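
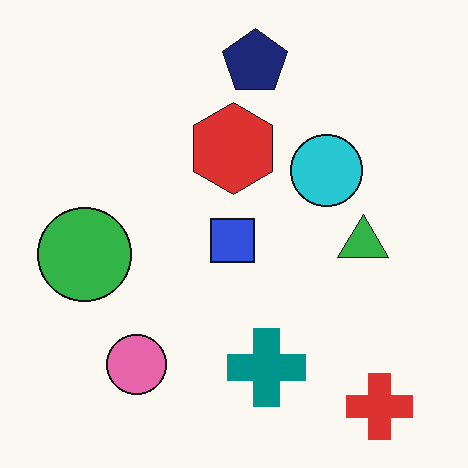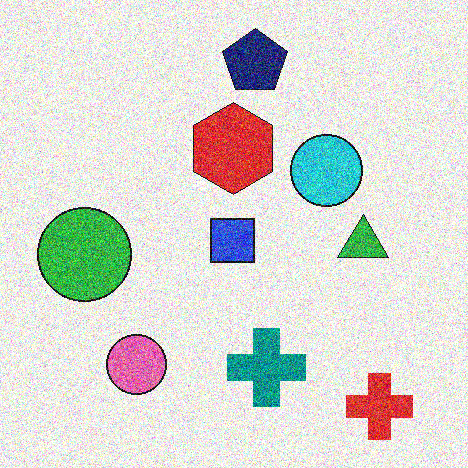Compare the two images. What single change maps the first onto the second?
The second image is the first degraded with heavy additive noise.

Random speckle covers the whole image, including the flat background.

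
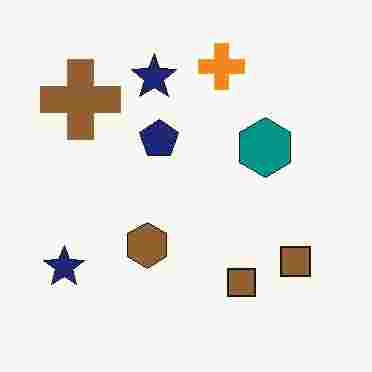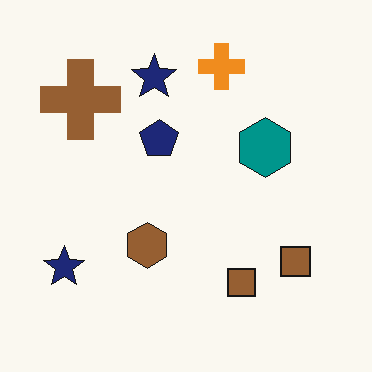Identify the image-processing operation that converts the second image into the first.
This is the original image heavily JPEG-compressed with obvious blocking artifacts.

Blocky 8×8 compression artifacts appear around shape edges and the flat background shows ringing — characteristic JPEG degradation.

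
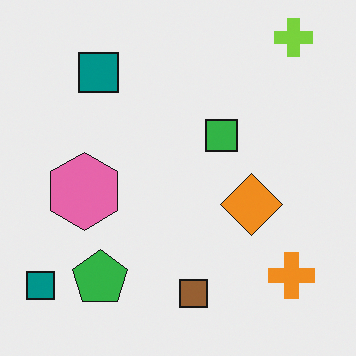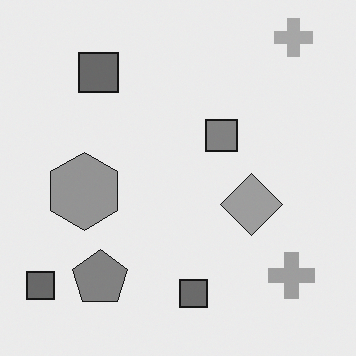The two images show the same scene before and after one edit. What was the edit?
The transformation is: converted to grayscale.

All color is removed — every shape is now a shade of grey.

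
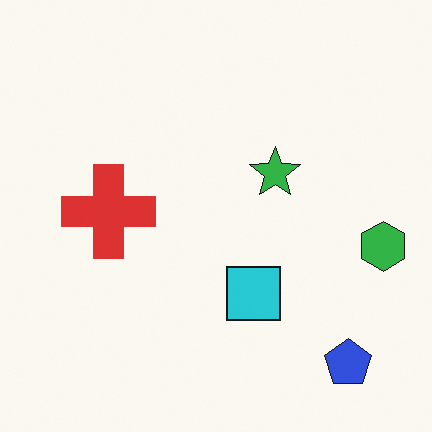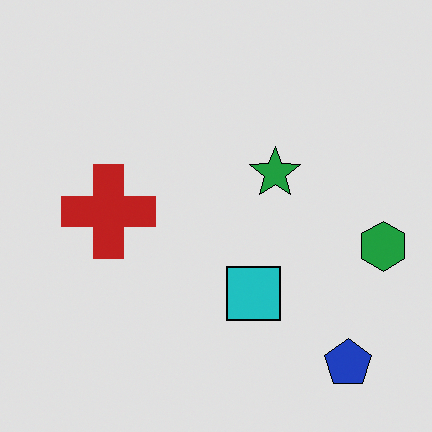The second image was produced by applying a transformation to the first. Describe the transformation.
The second image is the first posterized to a reduced palette.

Each flat color has snapped to a coarser quantized level — most visibly, the near-white background has dropped to a flat grey.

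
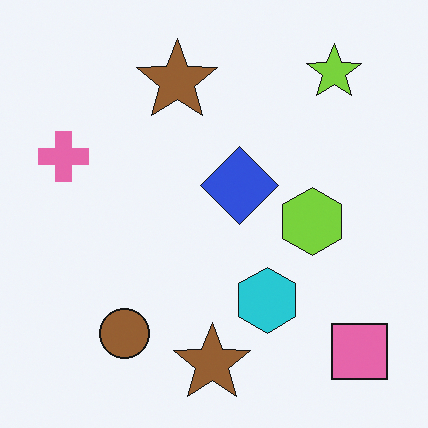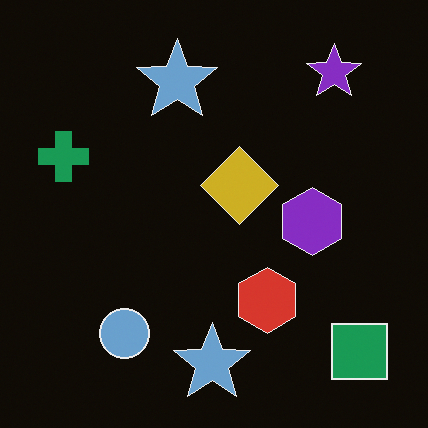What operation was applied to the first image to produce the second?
Color-inverted (negative).

The light background has become dark and every shape's color is its complement — a photographic negative.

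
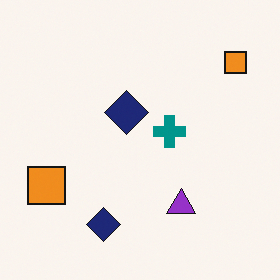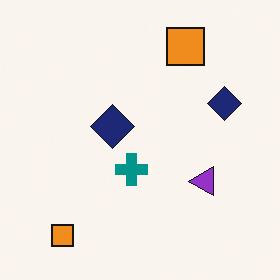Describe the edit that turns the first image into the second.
The image was transposed (reflected across the top-left ↔ bottom-right diagonal).

Shapes have swapped their row and column positions — what was in the top-right is now in the bottom-left — a diagonal reflection.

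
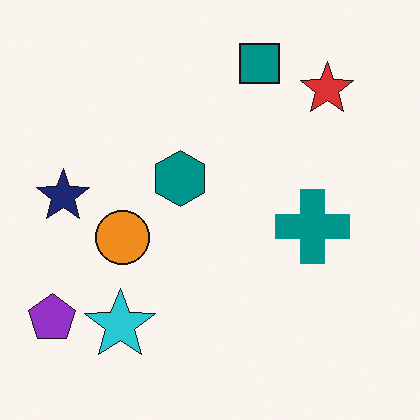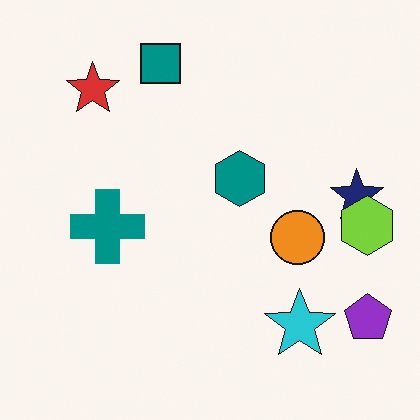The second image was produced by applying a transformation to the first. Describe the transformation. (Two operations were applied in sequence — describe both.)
It was flipped horizontally (left ↔ right), then overlaid with an additional lime hexagon.

The purple pentagon is in the bottom-left of the first image and the bottom-right of the second — shapes on opposite sides of the vertical midline have swapped in a mirror flip. A lime hexagon appears in the second image that is absent from the first.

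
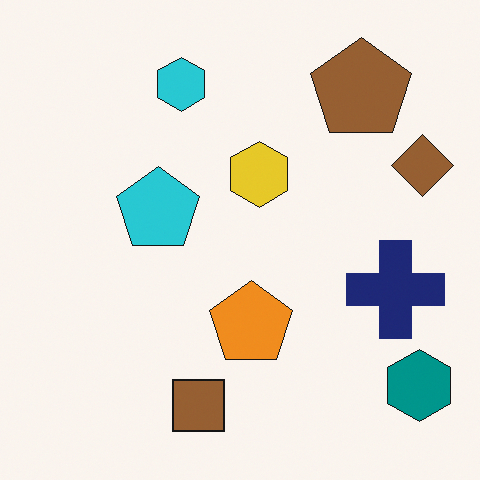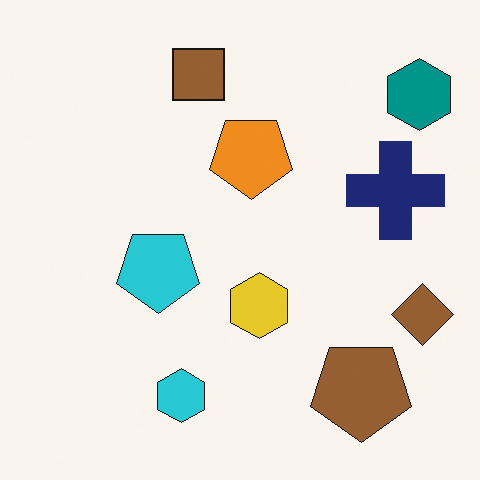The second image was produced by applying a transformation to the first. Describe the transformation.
The image was flipped vertically (top ↔ bottom).

The brown square is in the bottom of the first image and the top of the second — shapes on opposite sides of the horizontal midline have swapped in a mirror flip.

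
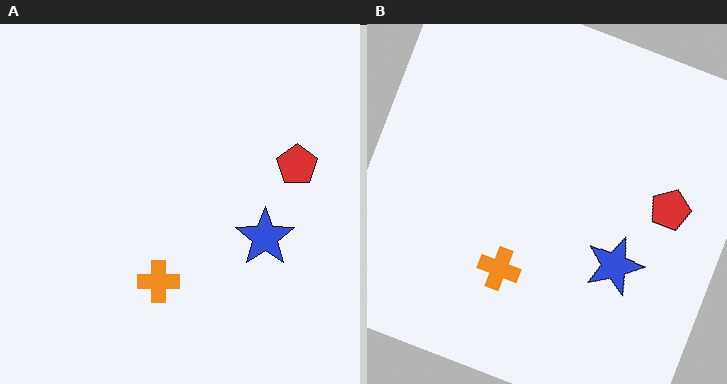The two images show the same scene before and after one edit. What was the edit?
The right (B) image is the left (A) rotated clockwise by a clearly visible amount.

Every shape is tilted by the same angle and the image corners show triangular fill wedges — a whole-image rotation by a non-right angle.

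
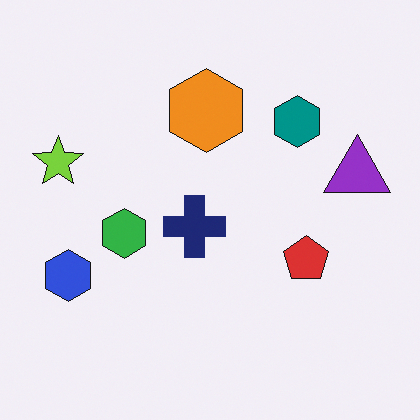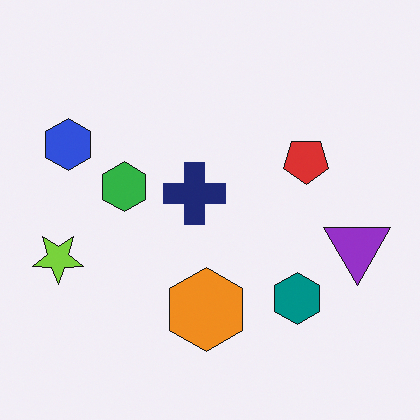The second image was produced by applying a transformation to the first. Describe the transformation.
The transformation is: flipped vertically (top ↔ bottom).

The orange hexagon is in the top of the first image and the bottom of the second — shapes on opposite sides of the horizontal midline have swapped in a mirror flip.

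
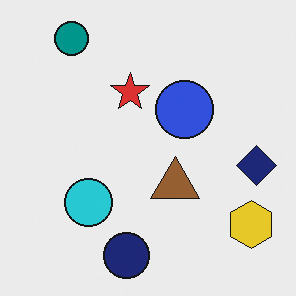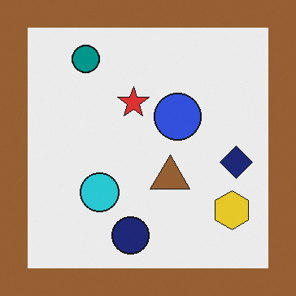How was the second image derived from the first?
The image was framed with a brown border.

A solid brown frame runs around the edge of the second image, with the content slightly shrunk inside it.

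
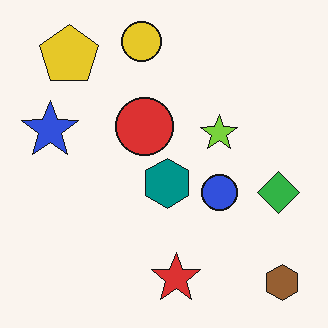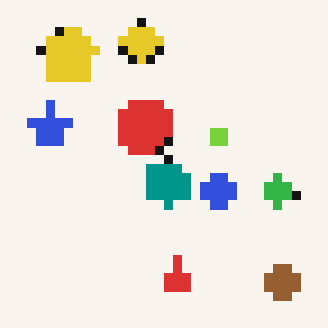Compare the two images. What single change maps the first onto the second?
It was coarsely pixelated.

Shapes are reduced to large square blocks; fine edges and outlines are lost — a downscale-then-upscale (mosaic) effect.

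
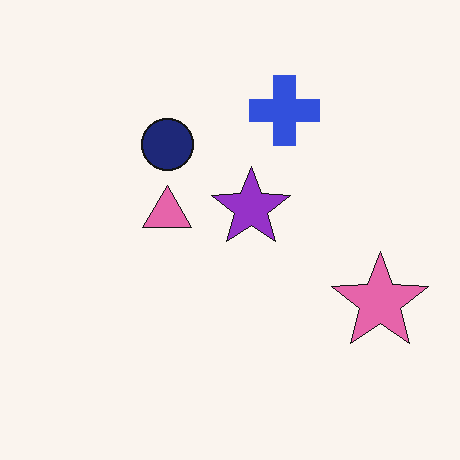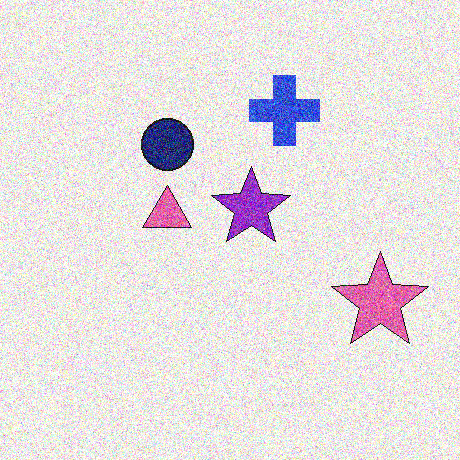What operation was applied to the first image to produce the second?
Degraded with heavy additive noise.

Random speckle covers the whole image, including the flat background.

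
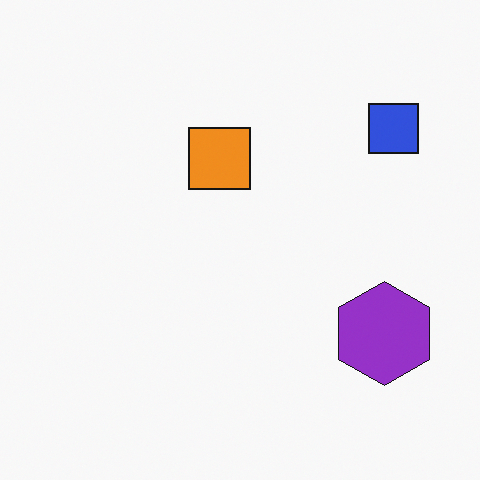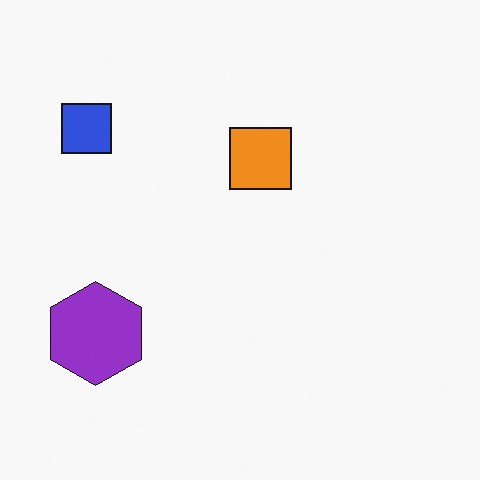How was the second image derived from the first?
The transformation is: flipped horizontally (left ↔ right).

The blue square is in the top-right of the first image and the top-left of the second — shapes on opposite sides of the vertical midline have swapped in a mirror flip.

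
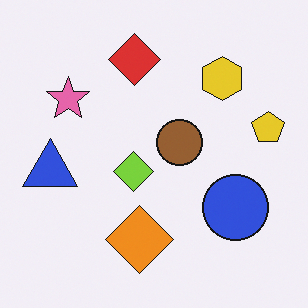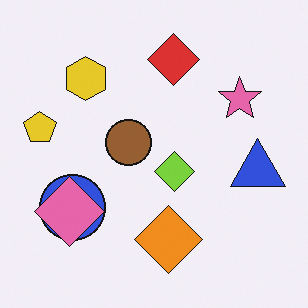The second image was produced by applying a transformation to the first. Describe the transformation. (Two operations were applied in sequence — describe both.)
The image was flipped horizontally (left ↔ right), then overlaid with an additional pink diamond.

The yellow pentagon is in the right of the first image and the left of the second — shapes on opposite sides of the vertical midline have swapped in a mirror flip. A pink diamond appears in the second image that is absent from the first.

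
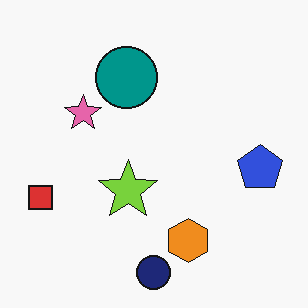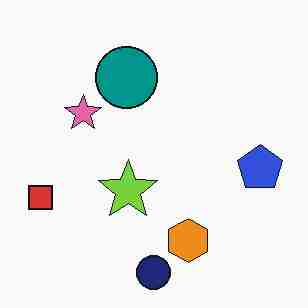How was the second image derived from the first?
The transformation is: degraded with heavy JPEG compression.

Blocky 8×8 compression artifacts appear around shape edges and the flat background shows ringing — characteristic JPEG degradation.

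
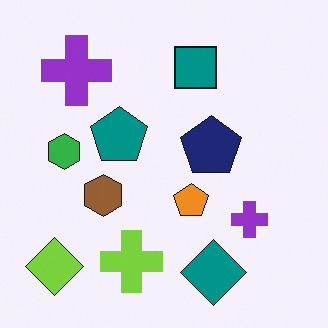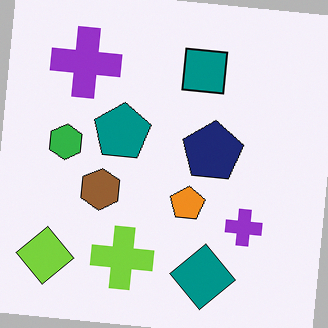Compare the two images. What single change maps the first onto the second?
The image was rotated clockwise by a slight angle.

Every shape is tilted by the same angle and the image corners show triangular fill wedges — a whole-image rotation by a non-right angle.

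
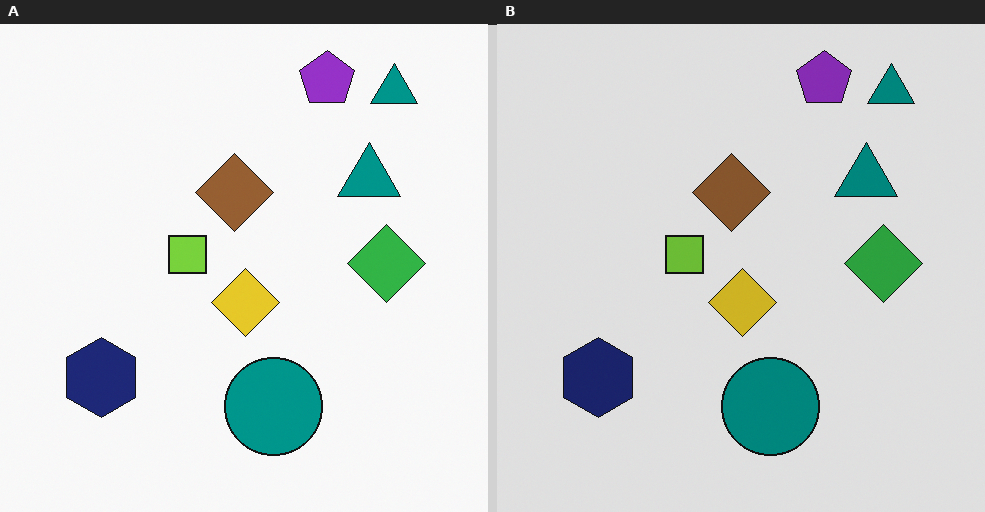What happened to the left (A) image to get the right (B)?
The transformation is: darkened a little.

Every pixel — background and shapes alike — is uniformly darkened.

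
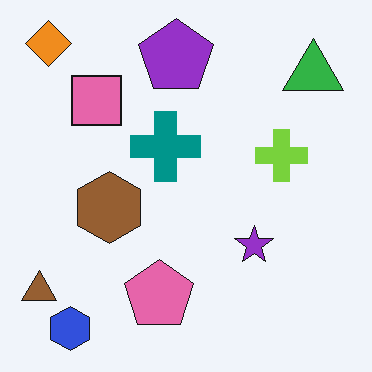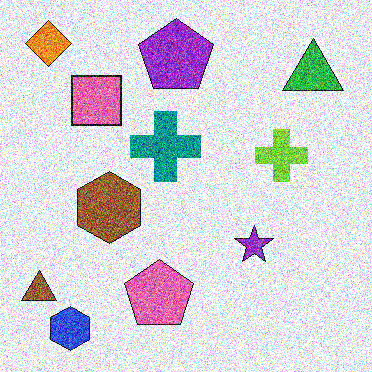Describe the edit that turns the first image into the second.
The second image is the first degraded with heavy additive noise.

Random speckle covers the whole image, including the flat background.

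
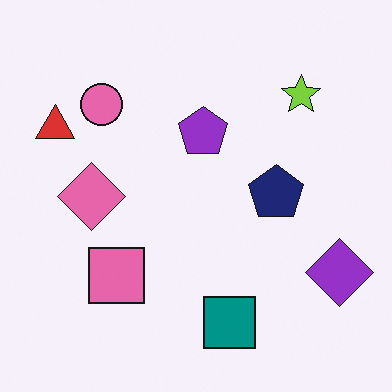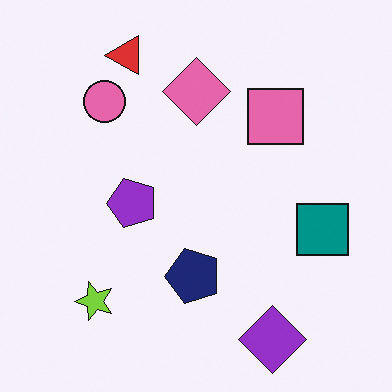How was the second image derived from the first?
This is the original image transposed (reflected across the top-left ↔ bottom-right diagonal).

Shapes have swapped their row and column positions — what was in the top-right is now in the bottom-left — a diagonal reflection.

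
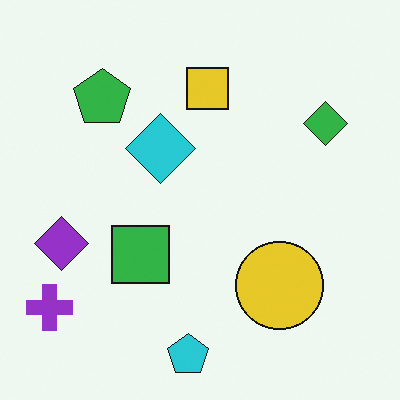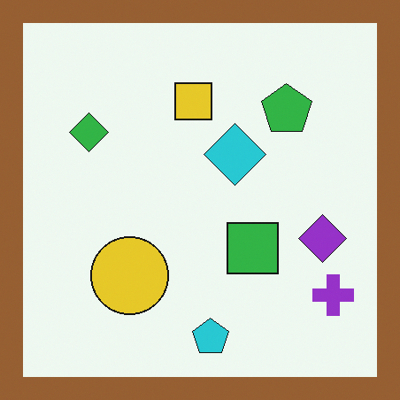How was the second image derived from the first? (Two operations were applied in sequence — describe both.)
The image was flipped horizontally (left ↔ right), then framed with a brown border.

The purple cross is in the bottom-left of the first image and the bottom-right of the second — shapes on opposite sides of the vertical midline have swapped in a mirror flip. A solid brown frame runs around the edge of the second image, with the content slightly shrunk inside it.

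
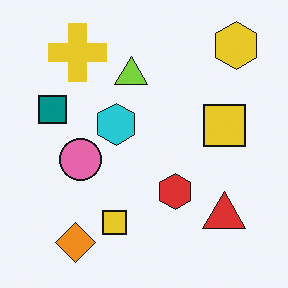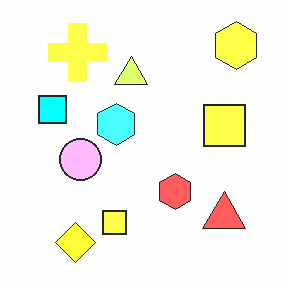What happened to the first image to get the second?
Noticeably brightened.

Every pixel — background and shapes alike — is uniformly brightened.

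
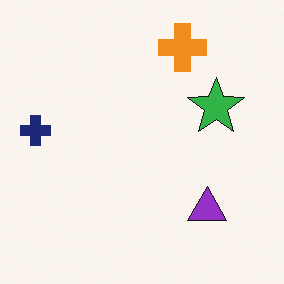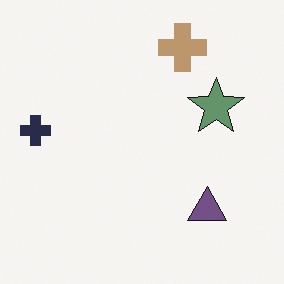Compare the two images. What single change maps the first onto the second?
The second image is the first made much more muted (saturation change).

All colors are more muted and greyish — a global saturation change.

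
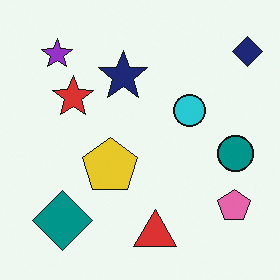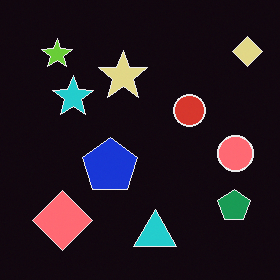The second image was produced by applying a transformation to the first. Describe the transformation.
The image was color-inverted (negative).

The light background has become dark and every shape's color is its complement — a photographic negative.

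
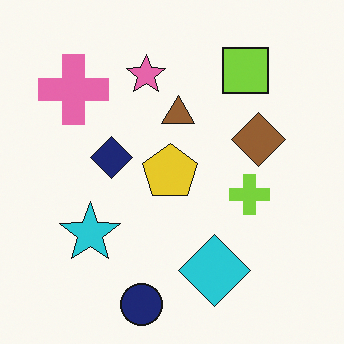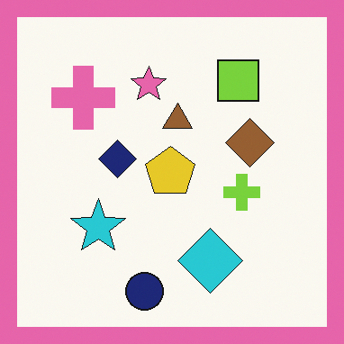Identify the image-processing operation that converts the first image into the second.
This is the original image framed with a pink border.

A solid pink frame runs around the edge of the second image, with the content slightly shrunk inside it.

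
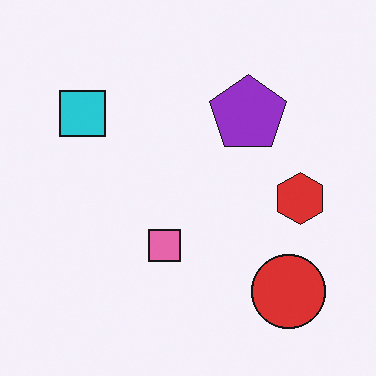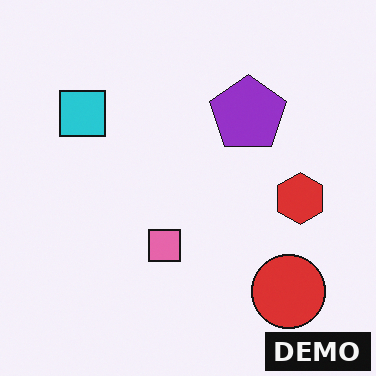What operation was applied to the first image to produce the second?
This is the original image watermarked with the text "DEMO" in the lower-right corner.

A dark label reading "DEMO" appears in the lower-right corner.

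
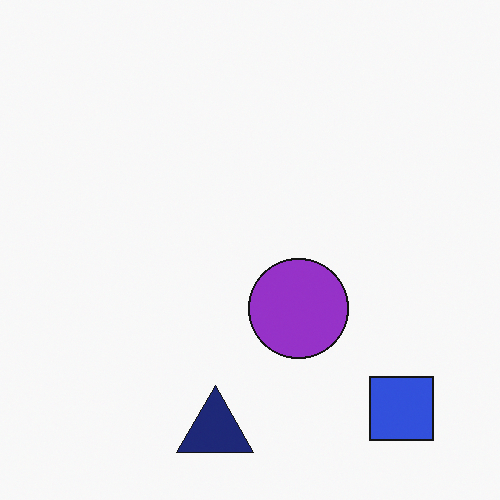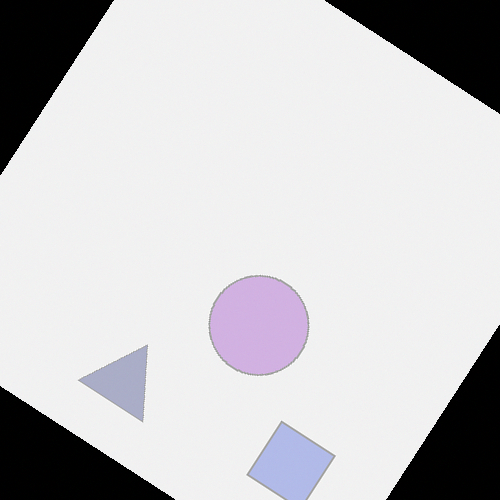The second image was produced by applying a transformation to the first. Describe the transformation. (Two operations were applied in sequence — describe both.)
The second image is the first washed out (contrast reduced), then rotated clockwise by a large amount — several tens of degrees.

Tones are pushed toward mid-grey across the whole image — a global contrast change. Every shape is tilted by the same angle and the image corners show triangular fill wedges — a whole-image rotation by a non-right angle.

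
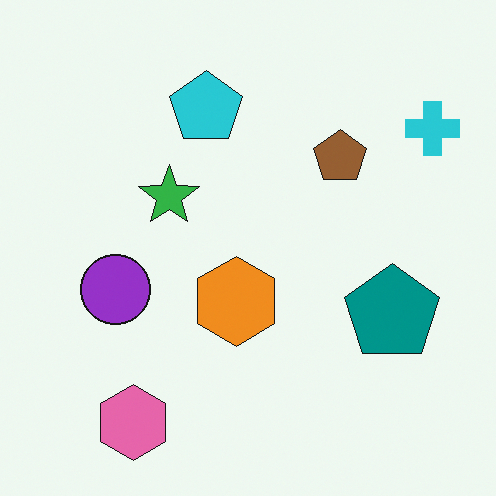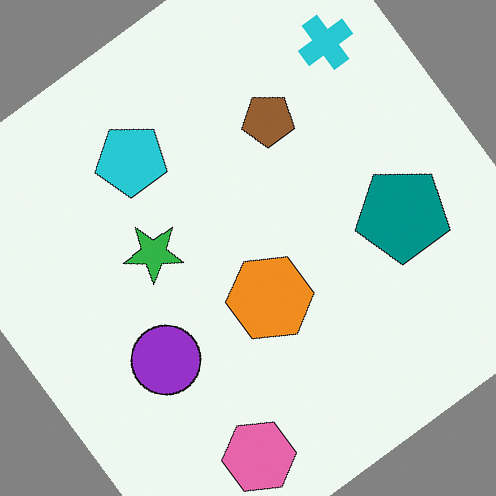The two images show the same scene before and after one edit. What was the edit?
The second image is the first rotated counter-clockwise by a large amount — several tens of degrees.

Every shape is tilted by the same angle and the image corners show triangular fill wedges — a whole-image rotation by a non-right angle.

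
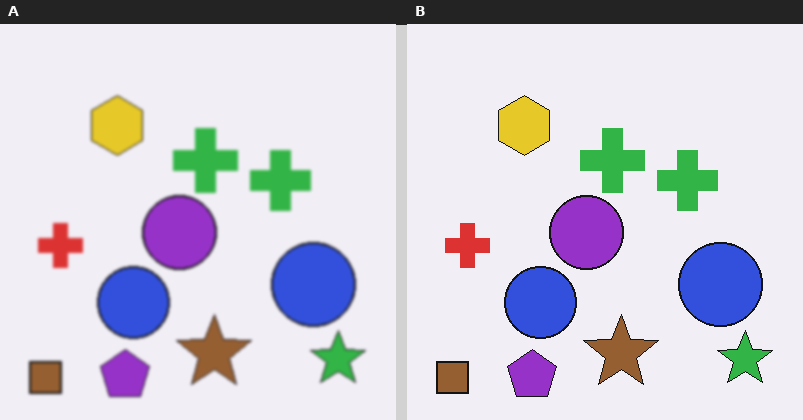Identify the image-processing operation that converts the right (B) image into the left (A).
This is the original image lightly blurred.

Shape edges and outlines are uniformly softened across the whole image.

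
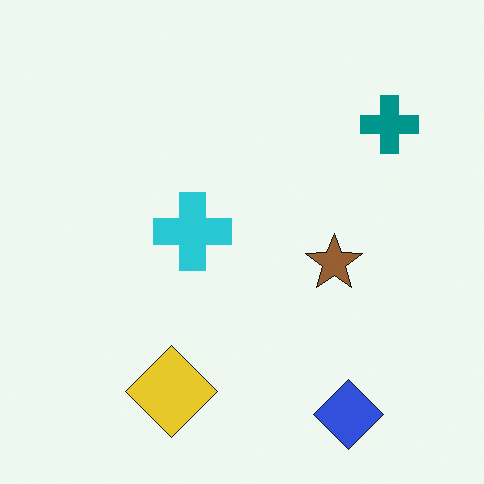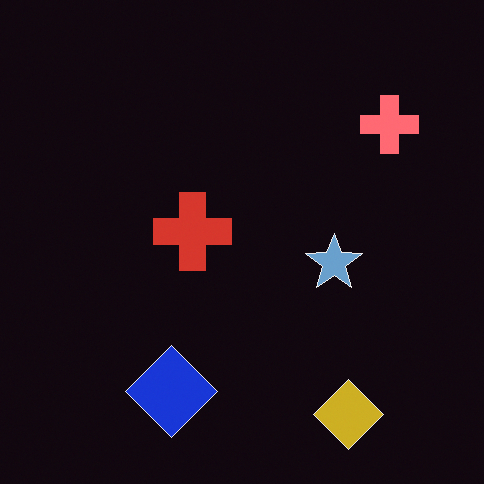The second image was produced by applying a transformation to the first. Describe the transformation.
The second image is the first color-inverted (negative).

The light background has become dark and every shape's color is its complement — a photographic negative.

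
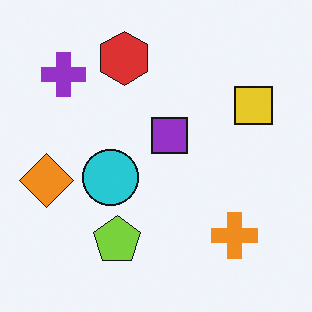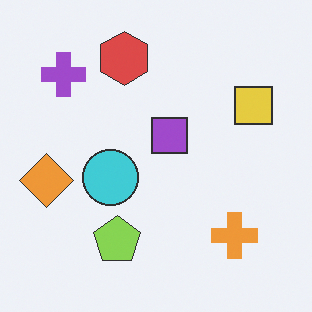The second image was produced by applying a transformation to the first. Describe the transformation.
It was given slightly reduced contrast.

Tones are pushed toward mid-grey across the whole image — a global contrast change.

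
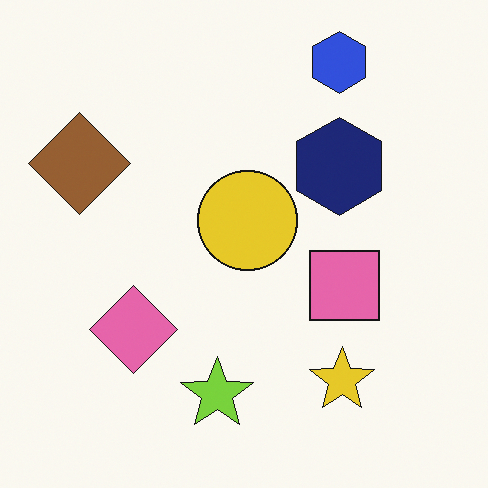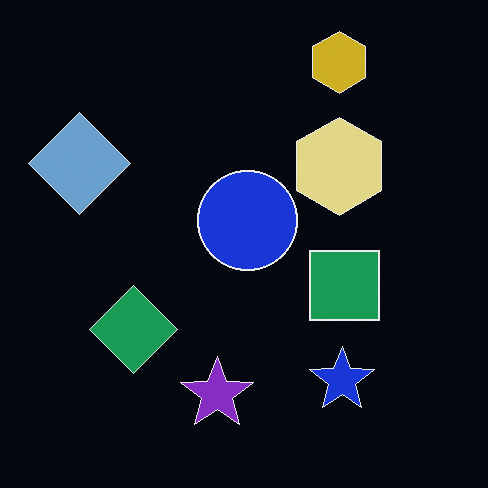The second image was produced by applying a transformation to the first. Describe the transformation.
The second image is the first color-inverted (negative).

The light background has become dark and every shape's color is its complement — a photographic negative.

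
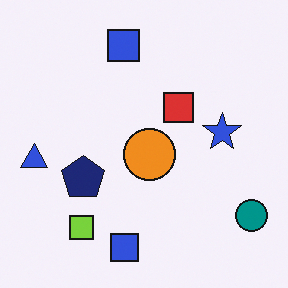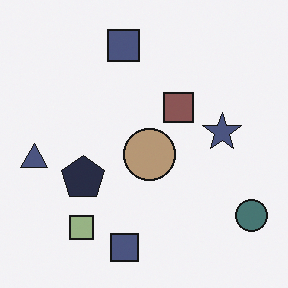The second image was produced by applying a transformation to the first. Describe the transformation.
The image was heavily desaturated.

All colors are more muted and greyish — a global saturation change.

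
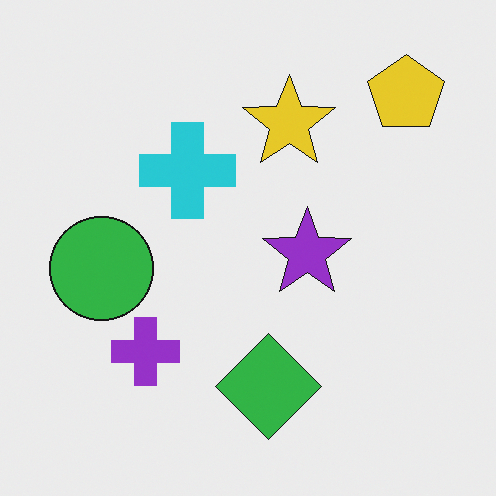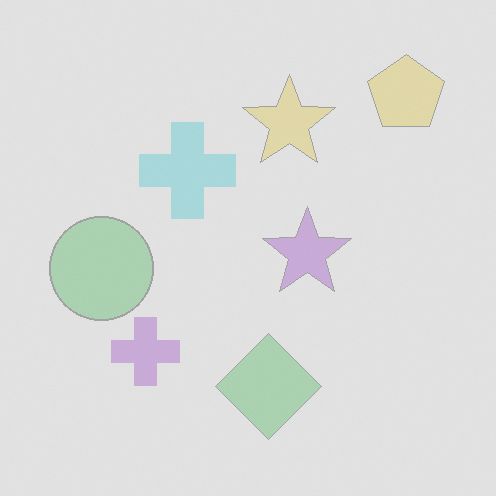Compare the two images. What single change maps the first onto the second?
The image was given much lower contrast.

Tones are pushed toward mid-grey across the whole image — a global contrast change.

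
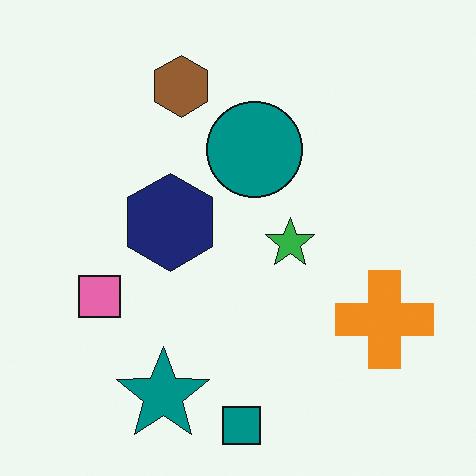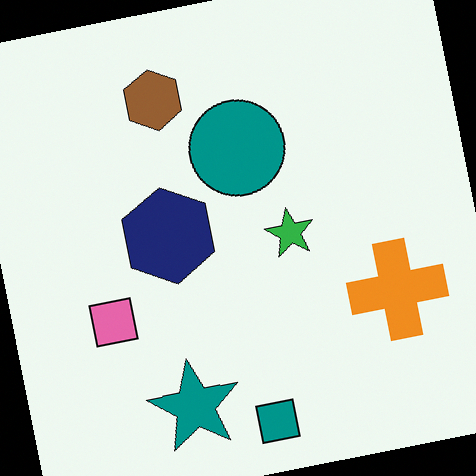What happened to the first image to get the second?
The transformation is: rotated counter-clockwise by a few degrees.

Every shape is tilted by the same angle and the image corners show triangular fill wedges — a whole-image rotation by a non-right angle.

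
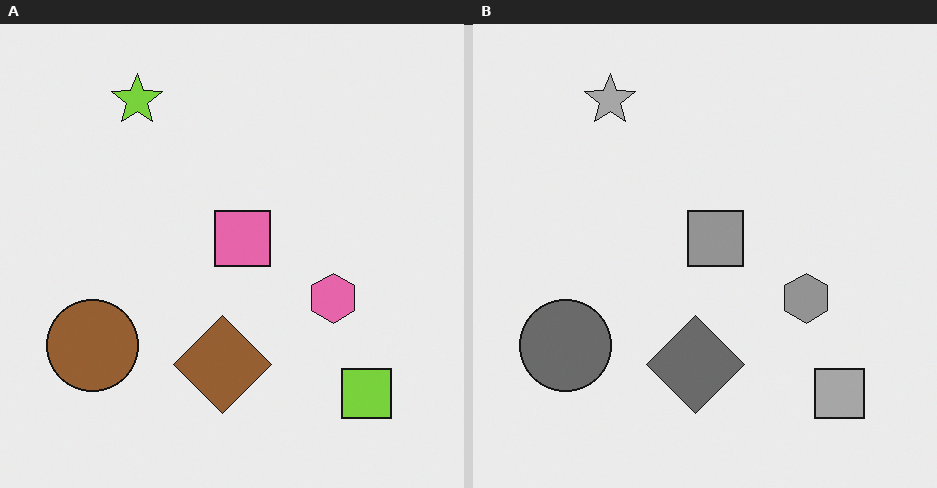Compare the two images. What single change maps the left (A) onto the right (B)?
Converted to grayscale.

All color is removed — every shape is now a shade of grey.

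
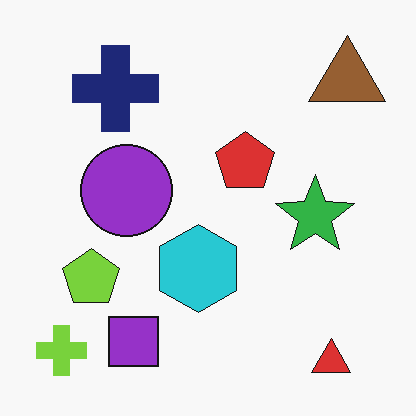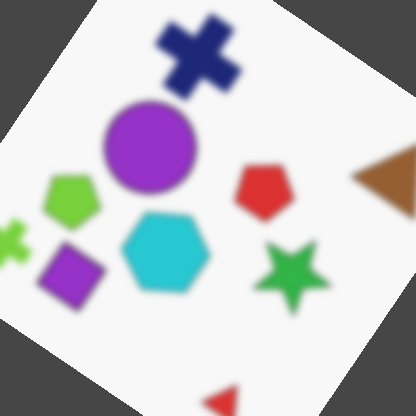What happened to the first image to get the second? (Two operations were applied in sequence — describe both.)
The second image is the first noticeably gaussian-blurred, then rotated clockwise by a large amount — several tens of degrees.

Shape edges and outlines are uniformly softened across the whole image. Every shape is tilted by the same angle and the image corners show triangular fill wedges — a whole-image rotation by a non-right angle.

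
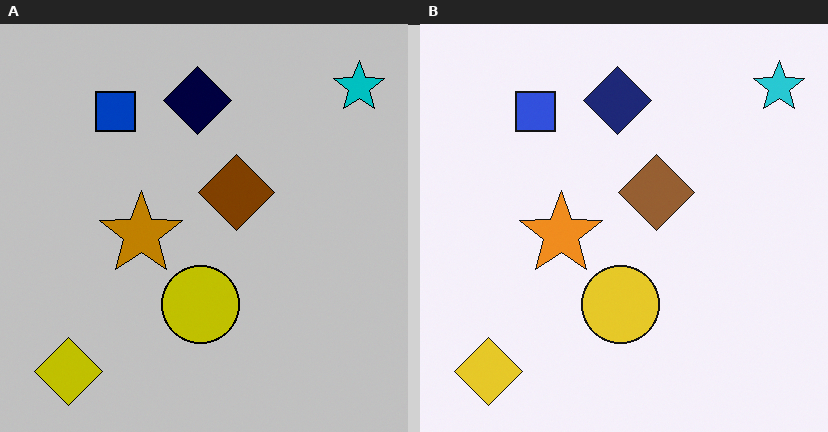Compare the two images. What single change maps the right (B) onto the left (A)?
The transformation is: heavily posterized to just a handful of flat colors.

Each flat color has snapped to a coarser quantized level — most visibly, the near-white background has dropped to a flat grey.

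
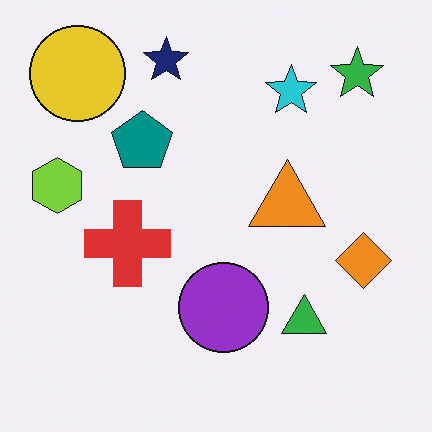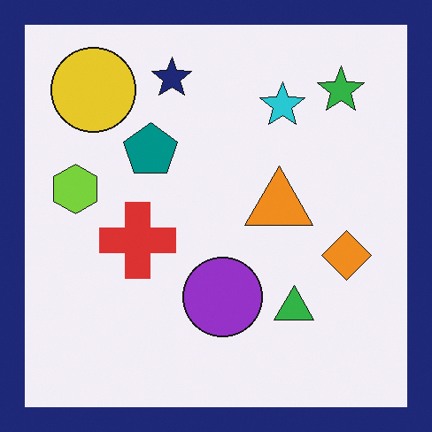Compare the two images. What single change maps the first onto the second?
The image was framed with a navy border.

A solid navy frame runs around the edge of the second image, with the content slightly shrunk inside it.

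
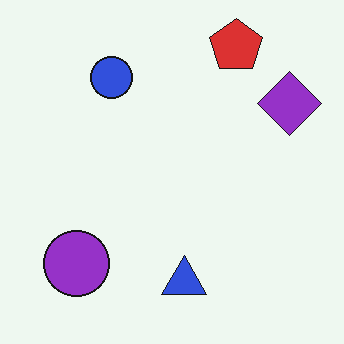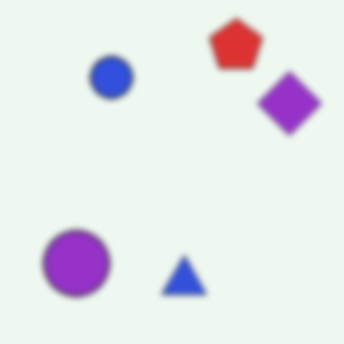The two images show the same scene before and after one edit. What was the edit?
This is the original image moderately blurred.

Shape edges and outlines are uniformly softened across the whole image.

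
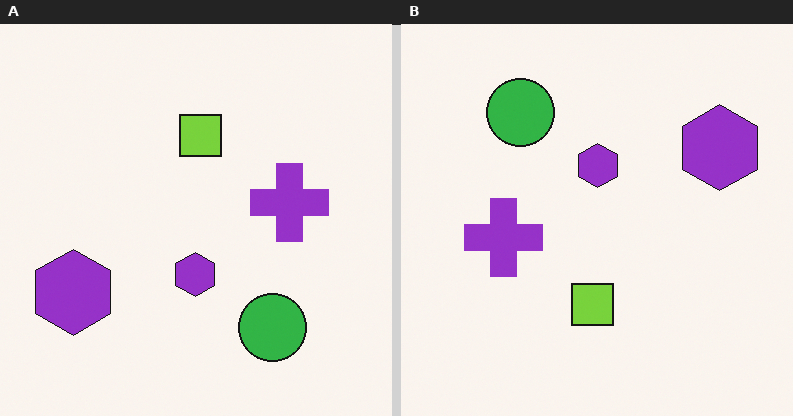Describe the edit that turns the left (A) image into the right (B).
The right (B) image is the left (A) rotated 180°.

The green circle sits in the bottom-right of the left (A) image and the top-left of the right (B) — consistent with a whole-image 180° rotation.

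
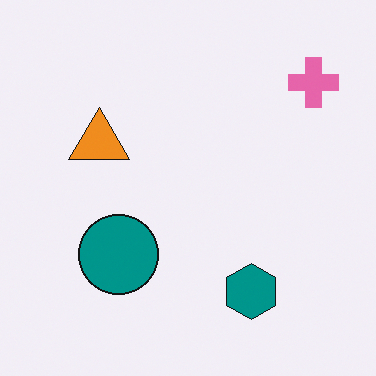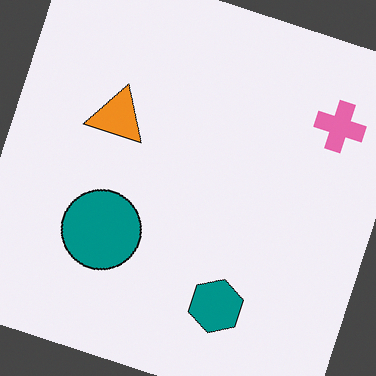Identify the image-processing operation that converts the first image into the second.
Rotated clockwise by a moderate amount.

Every shape is tilted by the same angle and the image corners show triangular fill wedges — a whole-image rotation by a non-right angle.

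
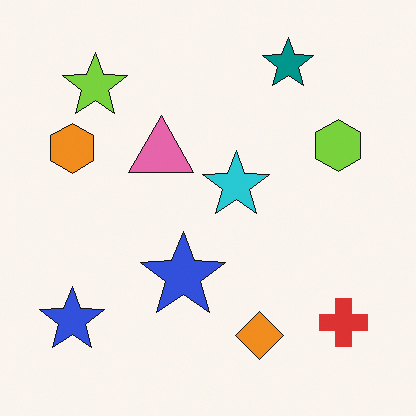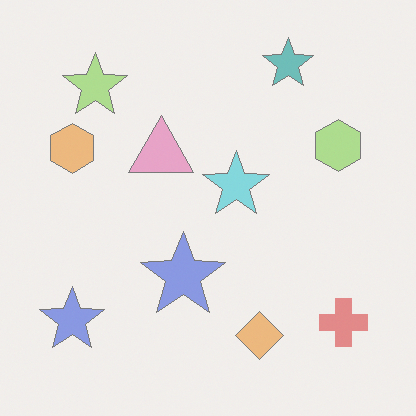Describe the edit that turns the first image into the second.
This is the original image given much lower contrast.

Tones are pushed toward mid-grey across the whole image — a global contrast change.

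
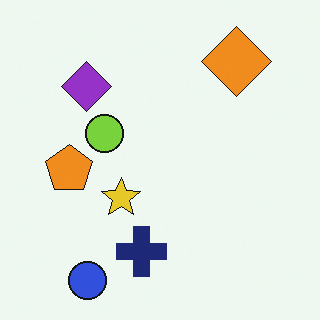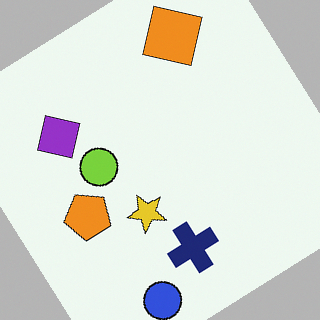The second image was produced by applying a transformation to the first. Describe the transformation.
This is the original image rotated counter-clockwise by a large amount — several tens of degrees.

Every shape is tilted by the same angle and the image corners show triangular fill wedges — a whole-image rotation by a non-right angle.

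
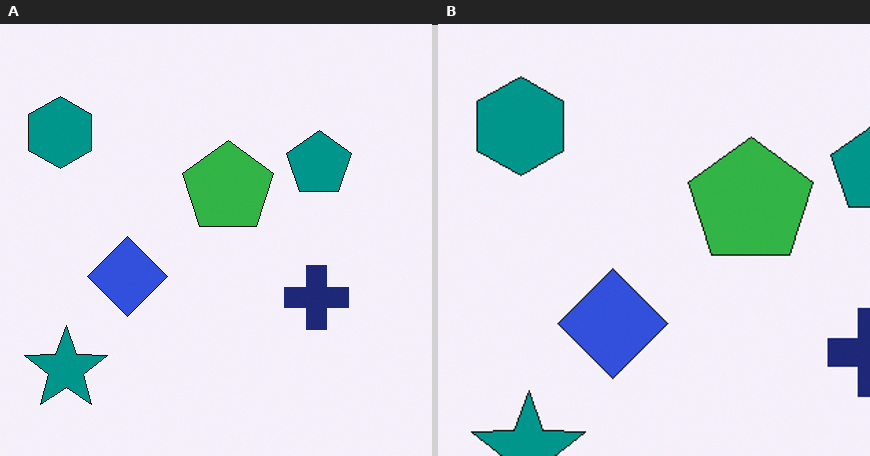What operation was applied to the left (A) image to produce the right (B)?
The right (B) image is the left (A) cropped slightly and scaled back up.

The visible shapes are larger and the field of view is narrower; shapes near the original edges may be partly or wholly outside the frame — a crop-and-rescale.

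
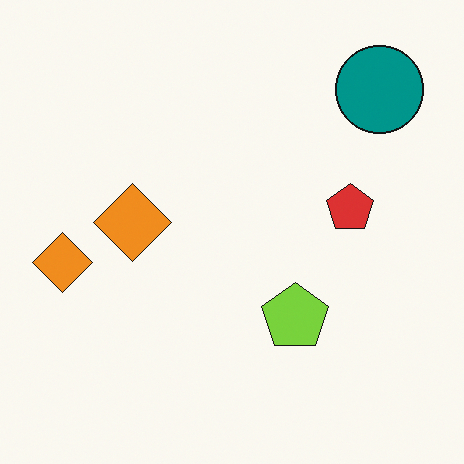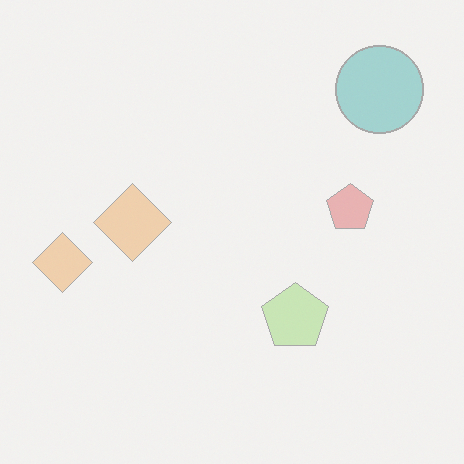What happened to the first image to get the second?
The second image is the first washed out (contrast reduced).

Tones are pushed toward mid-grey across the whole image — a global contrast change.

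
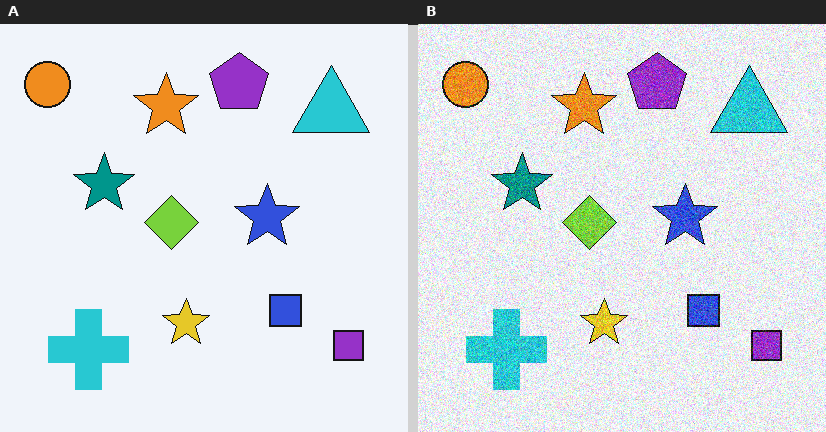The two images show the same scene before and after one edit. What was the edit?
The image was degraded with a thick layer of grain.

Random speckle covers the whole image, including the flat background.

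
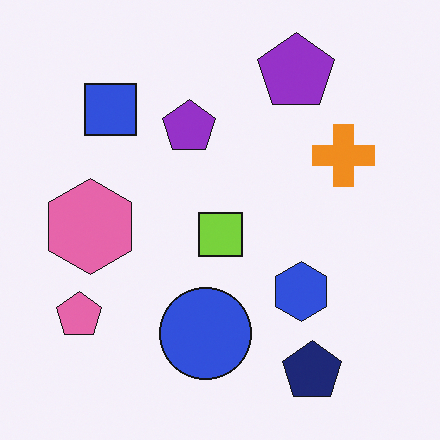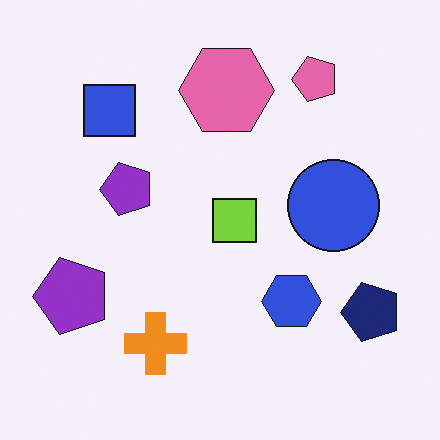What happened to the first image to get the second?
The transformation is: transposed (reflected across the top-left ↔ bottom-right diagonal).

Shapes have swapped their row and column positions — what was in the top-right is now in the bottom-left — a diagonal reflection.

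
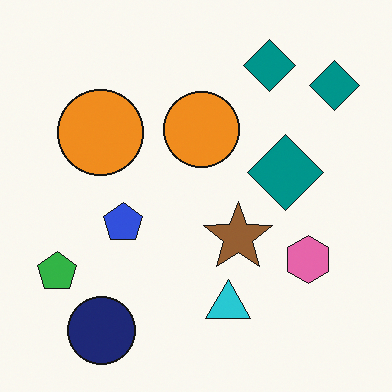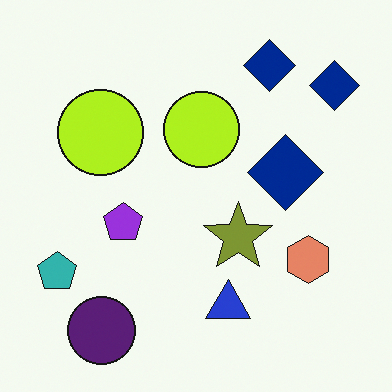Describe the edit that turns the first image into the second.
The second image is the first hue-shifted by a small amount.

Every shape's color has rotated by the same amount around the hue wheel — a uniform hue shift.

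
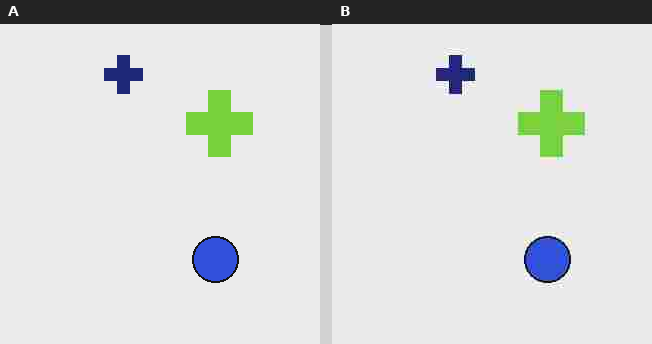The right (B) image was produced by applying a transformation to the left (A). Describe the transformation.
This is the original image heavily JPEG-compressed with obvious blocking artifacts.

Blocky 8×8 compression artifacts appear around shape edges and the flat background shows ringing — characteristic JPEG degradation.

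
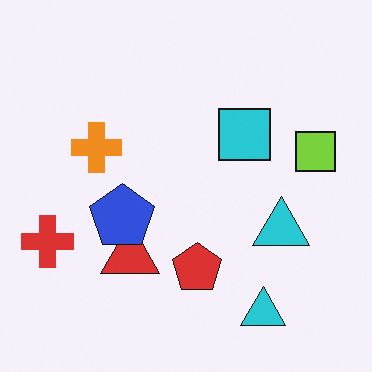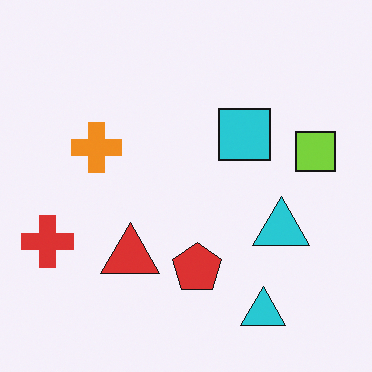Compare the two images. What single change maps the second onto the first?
It was overlaid with an additional blue pentagon.

A blue pentagon appears in the first image that is absent from the second.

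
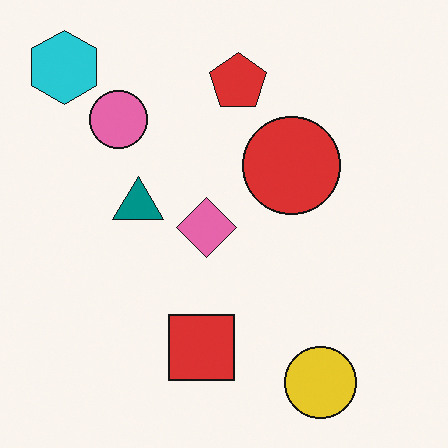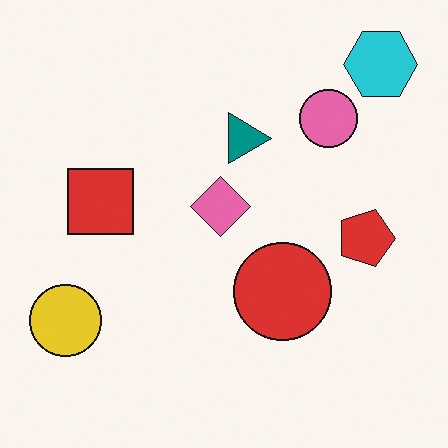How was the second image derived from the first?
This is the original image rotated 90° clockwise.

The cyan hexagon sits in the top-left of the first image and the top-right of the second — consistent with a whole-image 90° clockwise rotation.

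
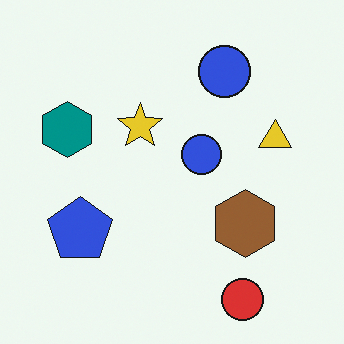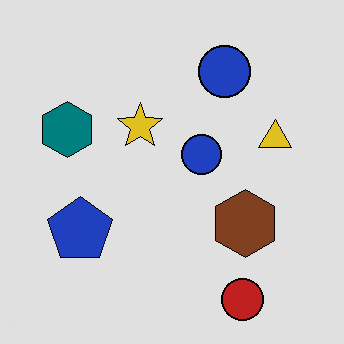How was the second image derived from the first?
This is the original image moderately posterized.

Each flat color has snapped to a coarser quantized level — most visibly, the near-white background has dropped to a flat grey.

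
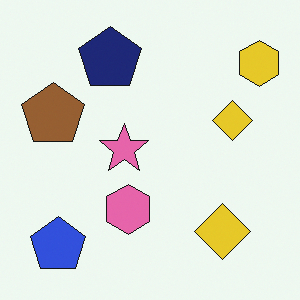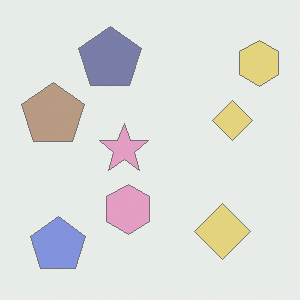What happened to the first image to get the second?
It was washed out (contrast reduced).

Tones are pushed toward mid-grey across the whole image — a global contrast change.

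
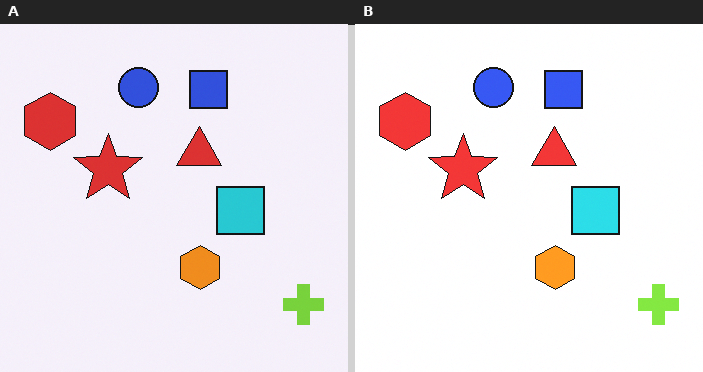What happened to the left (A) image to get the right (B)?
Brightened a little.

Every pixel — background and shapes alike — is uniformly brightened.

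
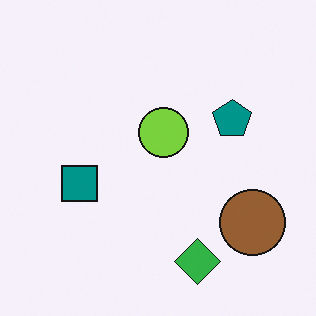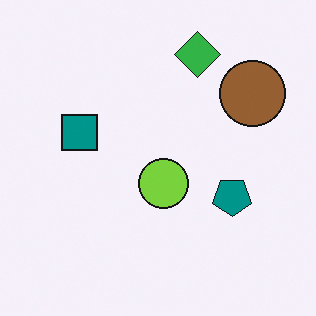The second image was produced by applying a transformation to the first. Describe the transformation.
The transformation is: flipped vertically (top ↔ bottom).

The green diamond is in the bottom of the first image and the top of the second — shapes on opposite sides of the horizontal midline have swapped in a mirror flip.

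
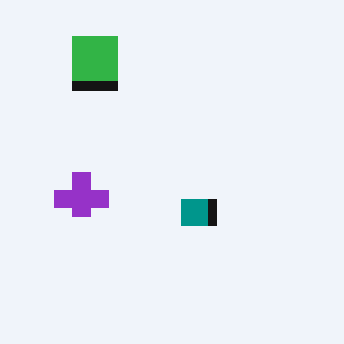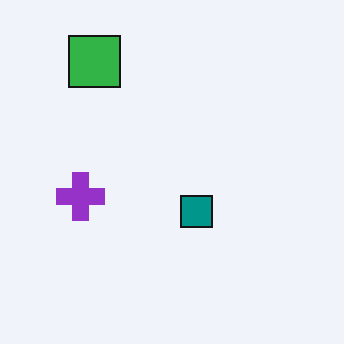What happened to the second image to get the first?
The first image is the second coarsely pixelated.

Shapes are reduced to large square blocks; fine edges and outlines are lost — a downscale-then-upscale (mosaic) effect.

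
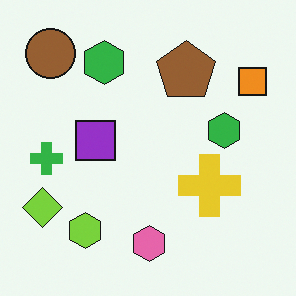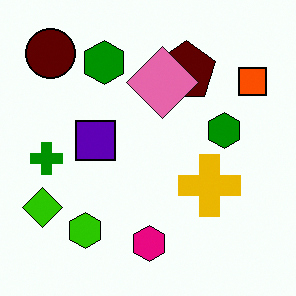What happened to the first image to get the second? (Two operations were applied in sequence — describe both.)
The image was given much higher contrast, then overlaid with an additional pink diamond.

Tones are pushed away from mid-grey across the whole image — a global contrast change. A pink diamond appears in the second image that is absent from the first.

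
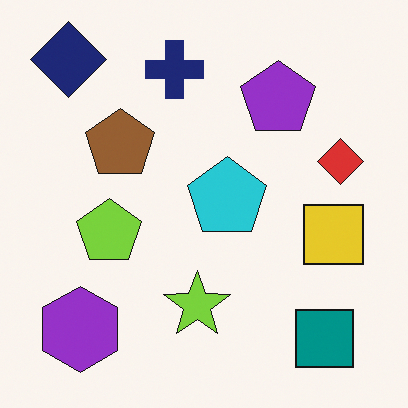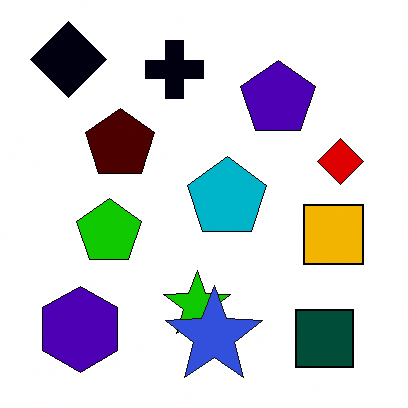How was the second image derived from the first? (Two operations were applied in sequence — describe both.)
The transformation is: given much higher contrast, then overlaid with an additional blue star.

Tones are pushed away from mid-grey across the whole image — a global contrast change. A blue star appears in the second image that is absent from the first.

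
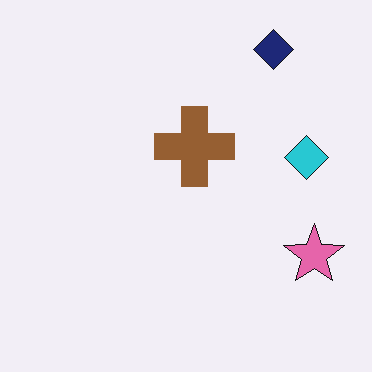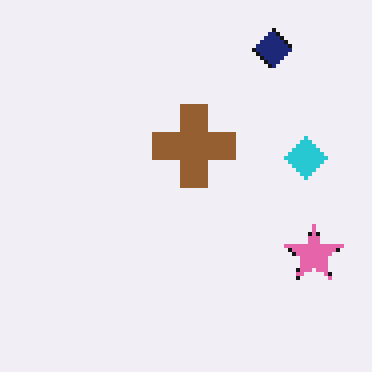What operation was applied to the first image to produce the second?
The transformation is: mildly pixelated.

Shapes are reduced to large square blocks; fine edges and outlines are lost — a downscale-then-upscale (mosaic) effect.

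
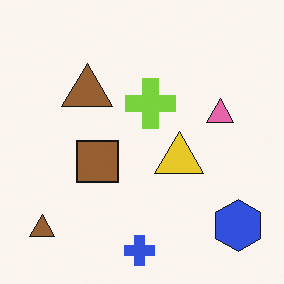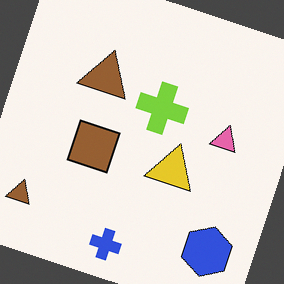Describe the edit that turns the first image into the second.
Rotated clockwise by a clearly visible amount.

Every shape is tilted by the same angle and the image corners show triangular fill wedges — a whole-image rotation by a non-right angle.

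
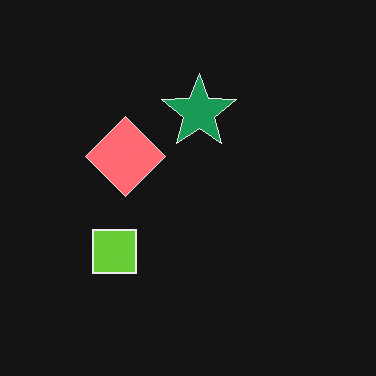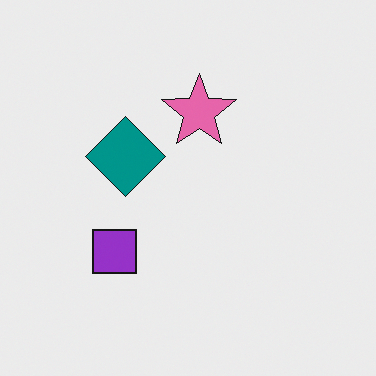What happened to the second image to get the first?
The first image is the second color-inverted (negative).

The light background has become dark and every shape's color is its complement — a photographic negative.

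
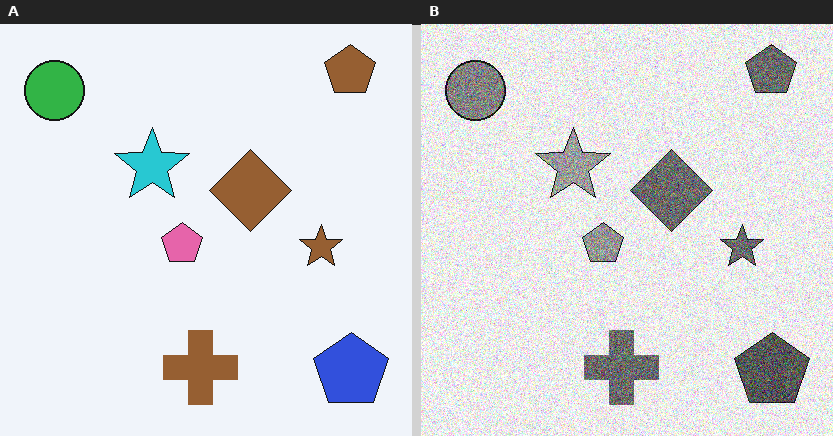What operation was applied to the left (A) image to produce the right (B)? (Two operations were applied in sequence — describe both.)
The right (B) image is the left (A) converted to grayscale, then degraded with heavy additive noise.

All color is removed — every shape is now a shade of grey. Random speckle covers the whole image, including the flat background.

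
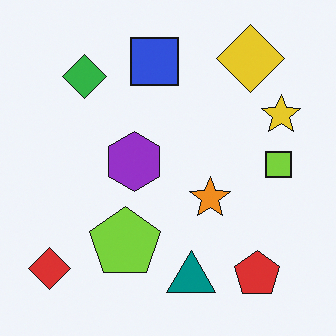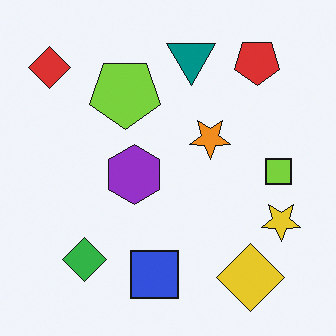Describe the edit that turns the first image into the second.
Flipped vertically (top ↔ bottom).

The yellow diamond is in the top-right of the first image and the bottom-right of the second — shapes on opposite sides of the horizontal midline have swapped in a mirror flip.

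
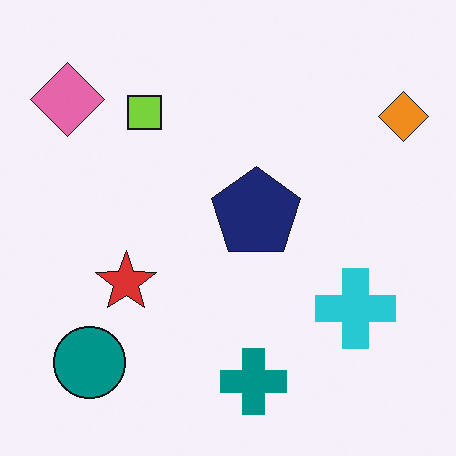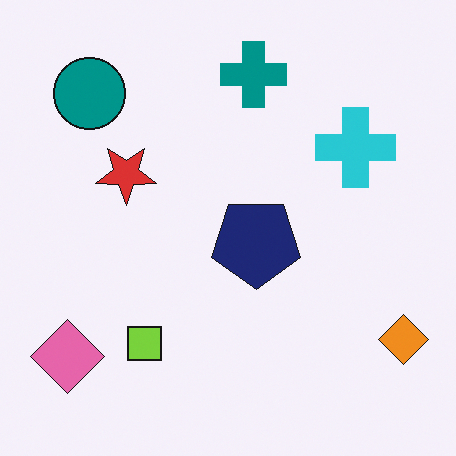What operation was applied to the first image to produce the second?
The image was flipped vertically (top ↔ bottom).

The teal cross is in the bottom of the first image and the top of the second — shapes on opposite sides of the horizontal midline have swapped in a mirror flip.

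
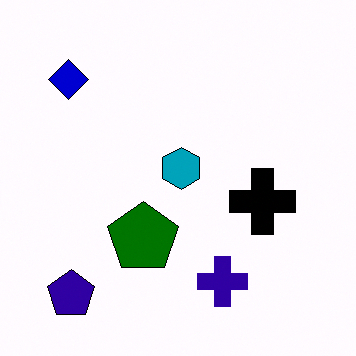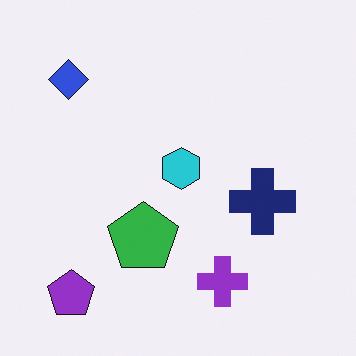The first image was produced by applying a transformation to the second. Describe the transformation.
It was given much higher contrast.

Tones are pushed away from mid-grey across the whole image — a global contrast change.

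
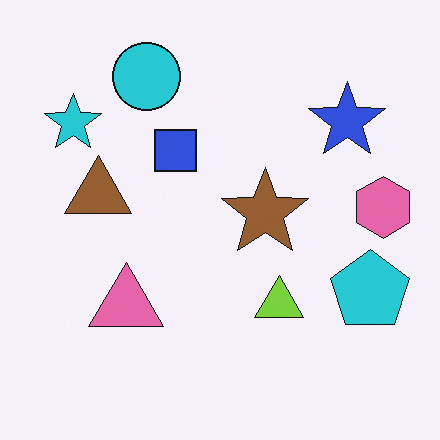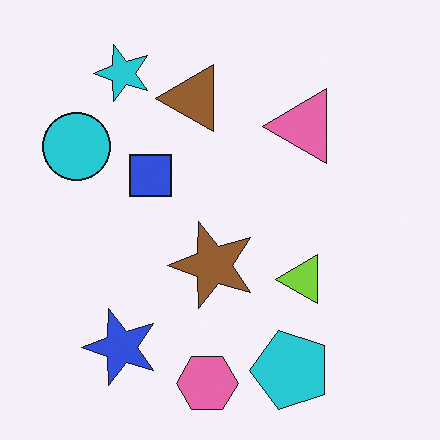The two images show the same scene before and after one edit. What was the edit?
Transposed (reflected across the top-left ↔ bottom-right diagonal).

Shapes have swapped their row and column positions — what was in the top-right is now in the bottom-left — a diagonal reflection.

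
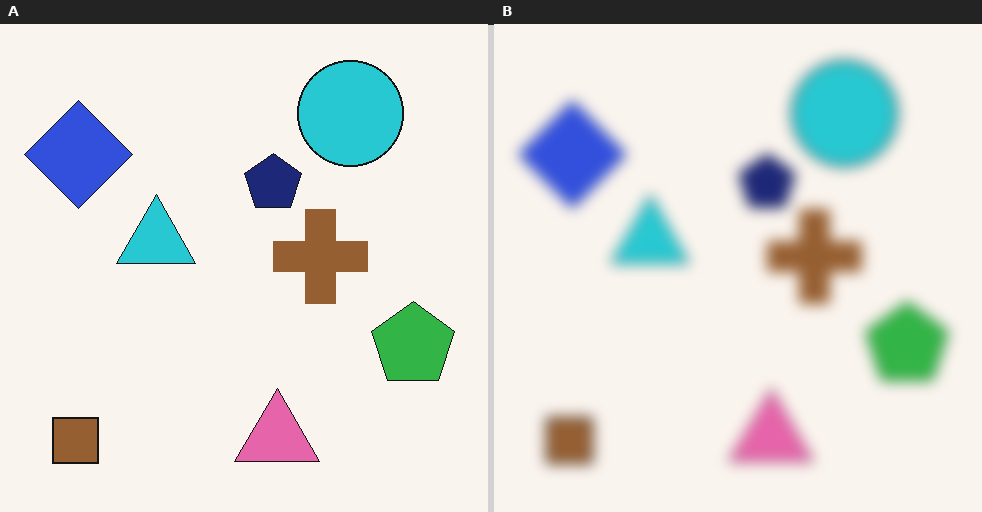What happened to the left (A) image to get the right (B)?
The right (B) image is the left (A) strongly gaussian-blurred.

Shape edges and outlines are uniformly softened across the whole image.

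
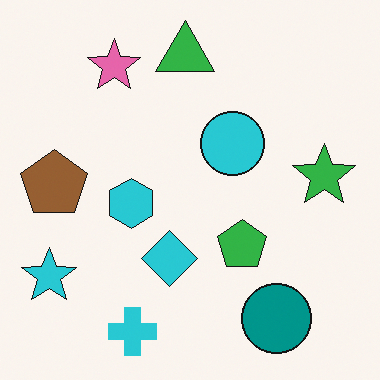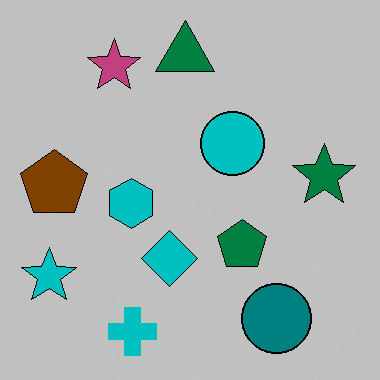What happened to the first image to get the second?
The second image is the first heavily posterized to just a handful of flat colors.

Each flat color has snapped to a coarser quantized level — most visibly, the near-white background has dropped to a flat grey.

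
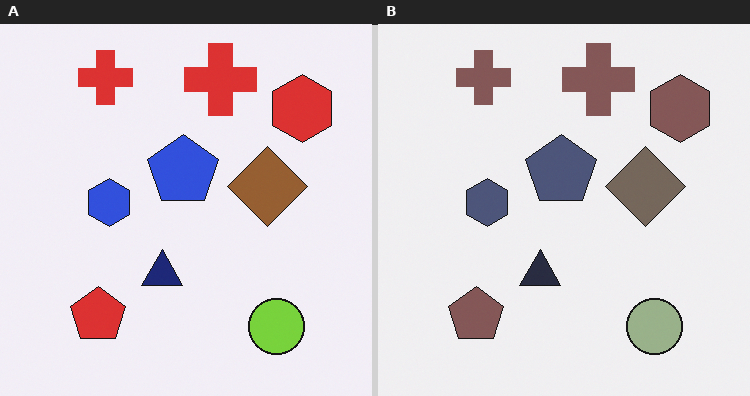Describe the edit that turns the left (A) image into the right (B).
The image was made much more muted (saturation change).

All colors are more muted and greyish — a global saturation change.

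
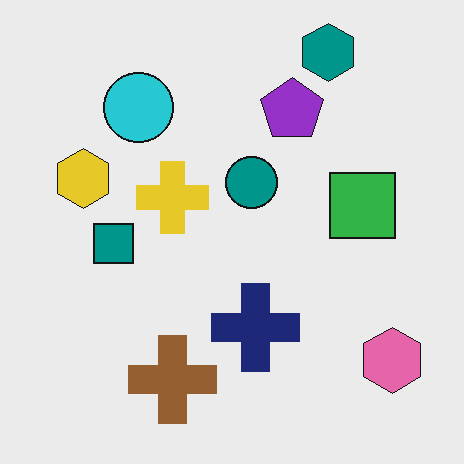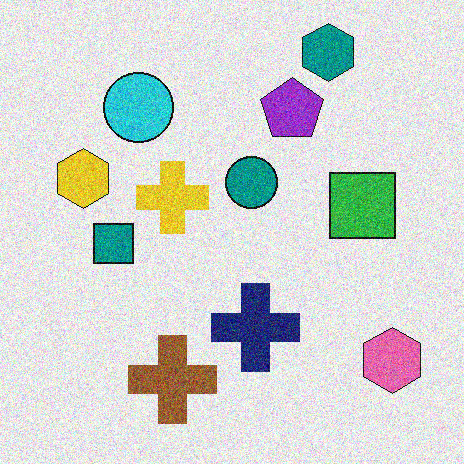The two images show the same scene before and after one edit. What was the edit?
The second image is the first degraded with visible gaussian noise.

Random speckle covers the whole image, including the flat background.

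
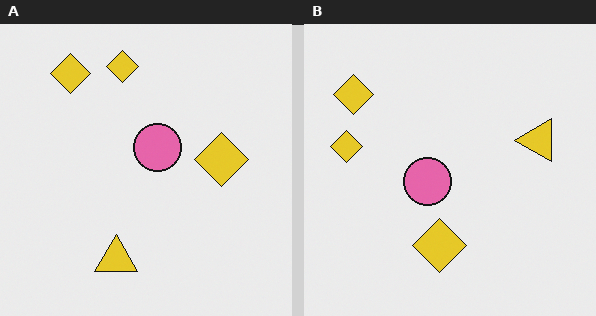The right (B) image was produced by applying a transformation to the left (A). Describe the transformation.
This is the original image transposed (reflected across the top-left ↔ bottom-right diagonal).

Shapes have swapped their row and column positions — what was in the top-right is now in the bottom-left — a diagonal reflection.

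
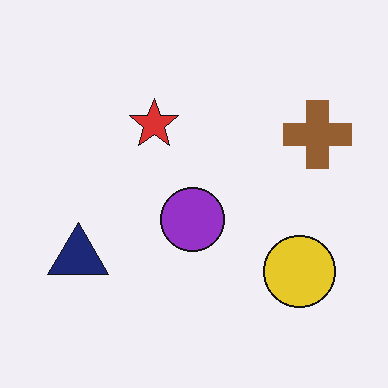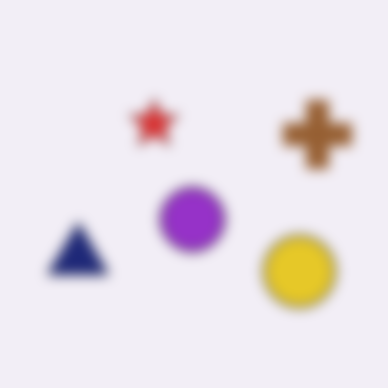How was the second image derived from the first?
The second image is the first strongly gaussian-blurred.

Shape edges and outlines are uniformly softened across the whole image.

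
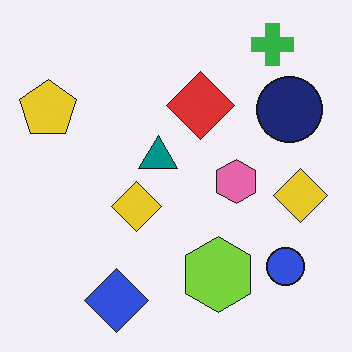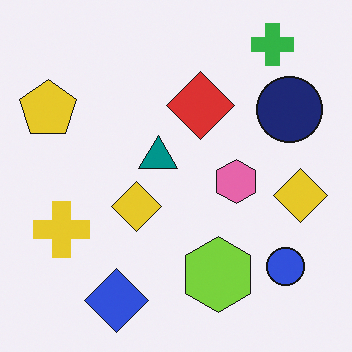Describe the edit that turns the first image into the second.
Overlaid with an additional yellow cross.

A yellow cross appears in the second image that is absent from the first.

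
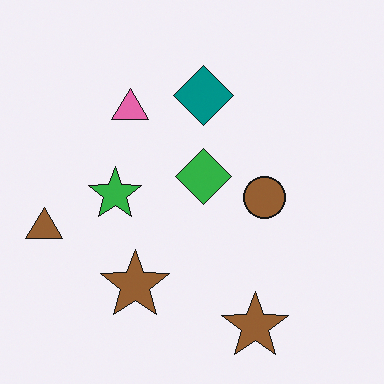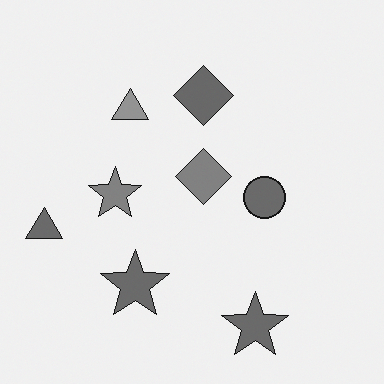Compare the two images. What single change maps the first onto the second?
The image was converted to grayscale.

All color is removed — every shape is now a shade of grey.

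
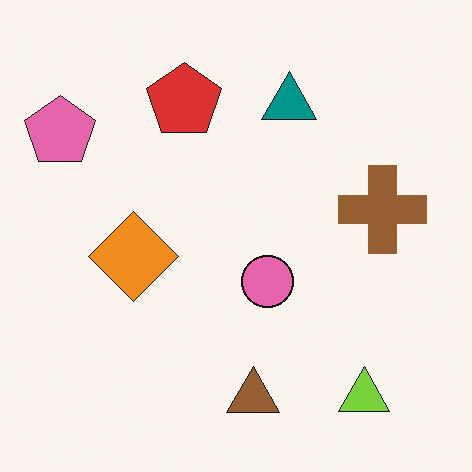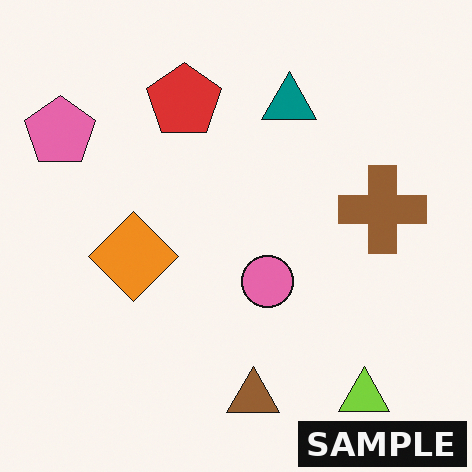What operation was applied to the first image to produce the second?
The image was watermarked with the text "SAMPLE" in the lower-right corner.

A dark label reading "SAMPLE" appears in the lower-right corner.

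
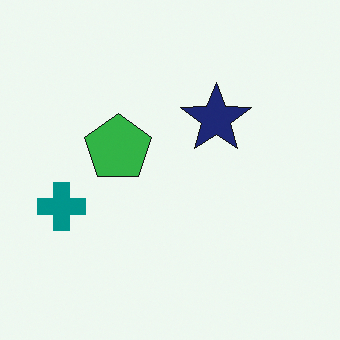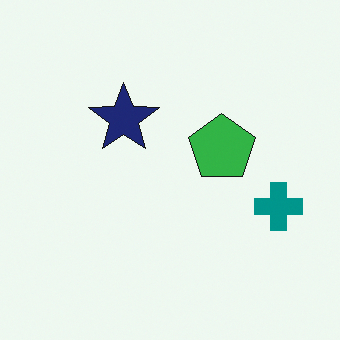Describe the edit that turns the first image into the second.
The transformation is: flipped horizontally (left ↔ right).

The teal cross is in the left of the first image and the right of the second — shapes on opposite sides of the vertical midline have swapped in a mirror flip.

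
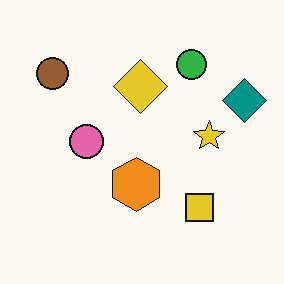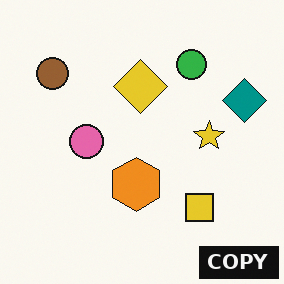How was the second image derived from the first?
The image was watermarked with the text "COPY" in the lower-right corner.

A dark label reading "COPY" appears in the lower-right corner.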